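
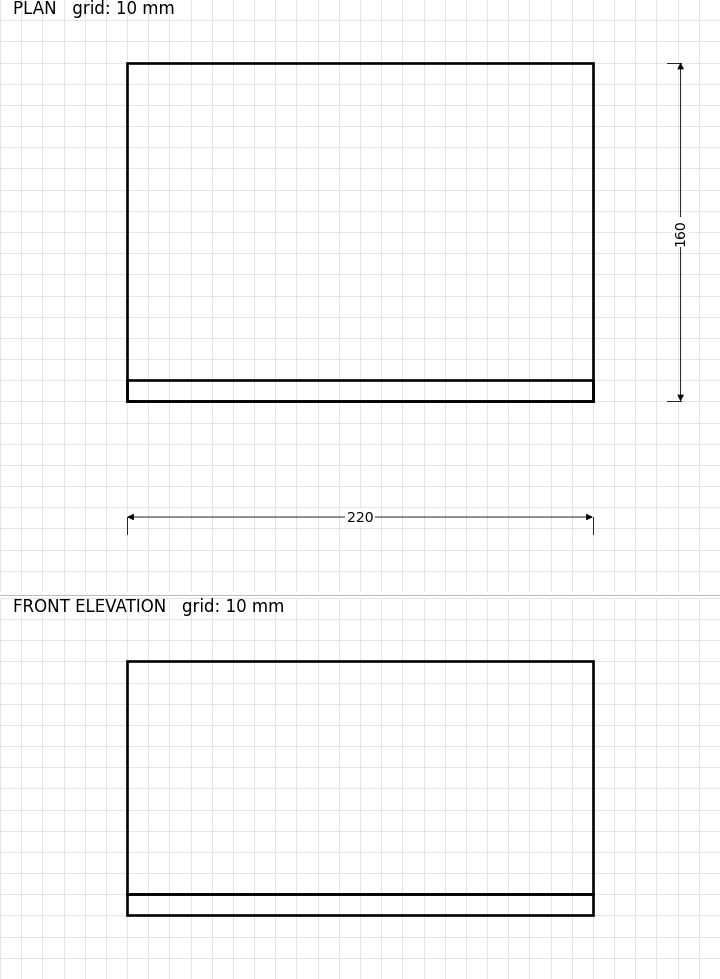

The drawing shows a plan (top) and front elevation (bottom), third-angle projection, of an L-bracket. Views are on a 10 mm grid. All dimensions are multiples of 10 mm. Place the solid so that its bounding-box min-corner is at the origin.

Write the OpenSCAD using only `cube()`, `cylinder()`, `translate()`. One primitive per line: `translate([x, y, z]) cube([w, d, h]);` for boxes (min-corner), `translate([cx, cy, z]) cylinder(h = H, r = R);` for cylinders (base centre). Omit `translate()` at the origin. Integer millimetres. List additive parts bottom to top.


cube([220, 160, 10]);
translate([0, 0, 10]) cube([220, 10, 110]);


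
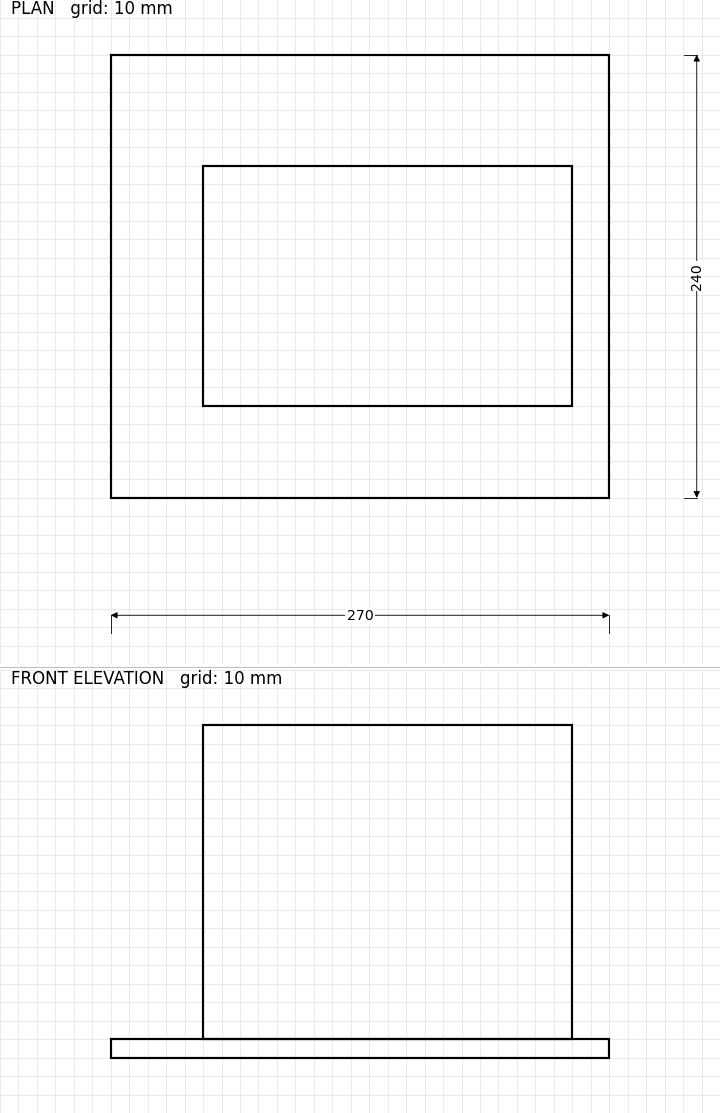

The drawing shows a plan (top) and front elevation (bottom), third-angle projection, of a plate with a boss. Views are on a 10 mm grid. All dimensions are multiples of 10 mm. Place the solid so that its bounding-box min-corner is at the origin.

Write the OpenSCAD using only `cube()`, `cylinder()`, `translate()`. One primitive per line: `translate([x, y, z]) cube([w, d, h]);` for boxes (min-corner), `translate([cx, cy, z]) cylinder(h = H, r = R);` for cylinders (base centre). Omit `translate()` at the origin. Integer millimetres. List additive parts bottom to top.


cube([270, 240, 10]);
translate([50, 50, 10]) cube([200, 130, 170]);


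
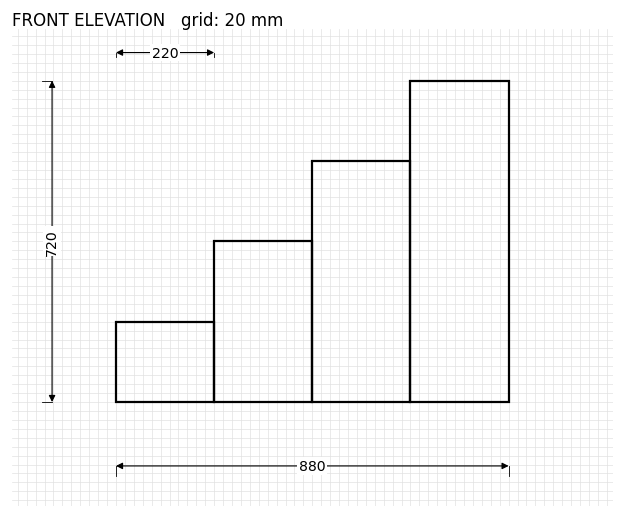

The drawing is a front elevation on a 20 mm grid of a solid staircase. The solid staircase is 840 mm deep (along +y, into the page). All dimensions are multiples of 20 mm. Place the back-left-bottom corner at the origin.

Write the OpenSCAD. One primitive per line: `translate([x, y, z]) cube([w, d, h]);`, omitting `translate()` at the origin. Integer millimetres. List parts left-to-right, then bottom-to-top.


cube([220, 840, 180]);
translate([220, 0, 0]) cube([220, 840, 360]);
translate([440, 0, 0]) cube([220, 840, 540]);
translate([660, 0, 0]) cube([220, 840, 720]);


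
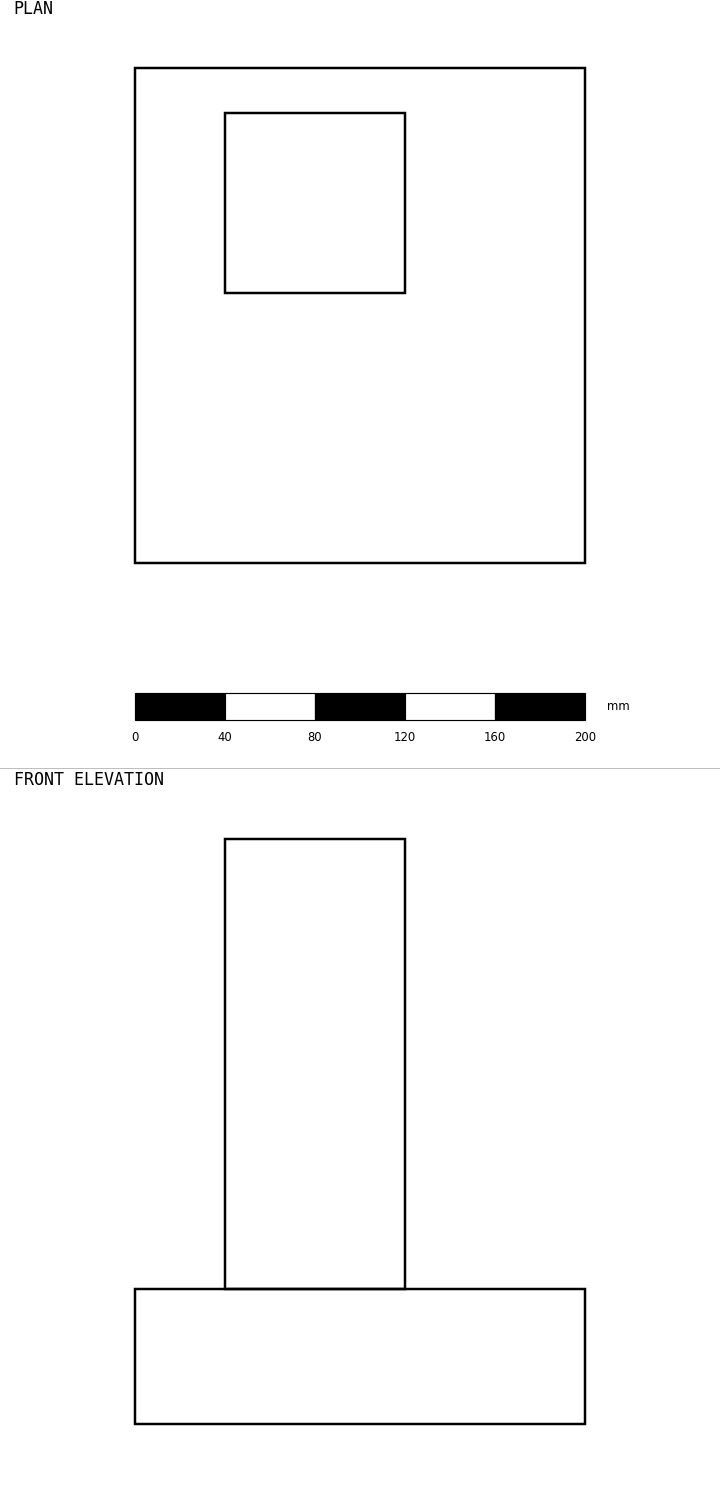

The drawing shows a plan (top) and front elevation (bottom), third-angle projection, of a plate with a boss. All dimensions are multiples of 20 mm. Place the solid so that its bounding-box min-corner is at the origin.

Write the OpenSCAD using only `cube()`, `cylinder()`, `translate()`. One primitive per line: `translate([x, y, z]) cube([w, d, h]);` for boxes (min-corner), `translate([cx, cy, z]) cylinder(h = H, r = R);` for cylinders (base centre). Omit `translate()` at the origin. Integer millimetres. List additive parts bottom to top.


cube([200, 220, 60]);
translate([40, 120, 60]) cube([80, 80, 200]);


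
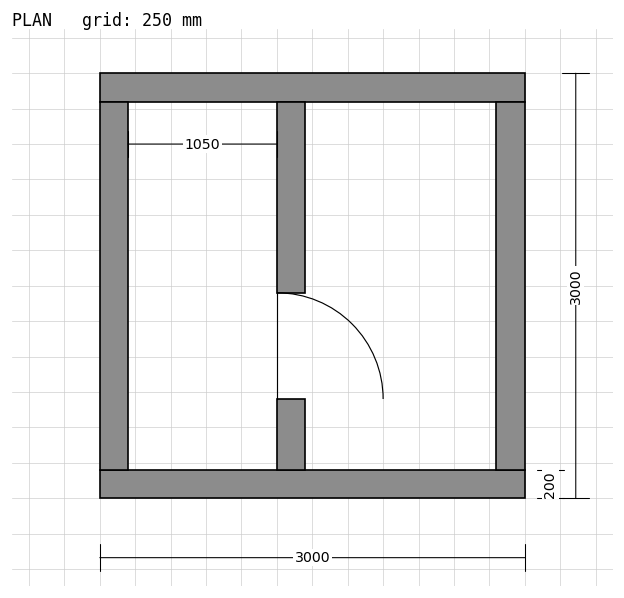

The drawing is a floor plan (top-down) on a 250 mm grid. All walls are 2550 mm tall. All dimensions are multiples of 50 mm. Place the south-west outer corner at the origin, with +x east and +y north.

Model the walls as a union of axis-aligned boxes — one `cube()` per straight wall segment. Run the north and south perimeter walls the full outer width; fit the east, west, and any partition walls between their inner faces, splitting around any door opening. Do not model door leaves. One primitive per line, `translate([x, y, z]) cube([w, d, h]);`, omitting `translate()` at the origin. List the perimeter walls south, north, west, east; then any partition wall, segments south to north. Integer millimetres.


cube([3000, 200, 2550]);
translate([0, 2800, 0]) cube([3000, 200, 2550]);
translate([0, 200, 0]) cube([200, 2600, 2550]);
translate([2800, 200, 0]) cube([200, 2600, 2550]);
translate([1250, 200, 0]) cube([200, 500, 2550]);
translate([1250, 1450, 0]) cube([200, 1350, 2550]);


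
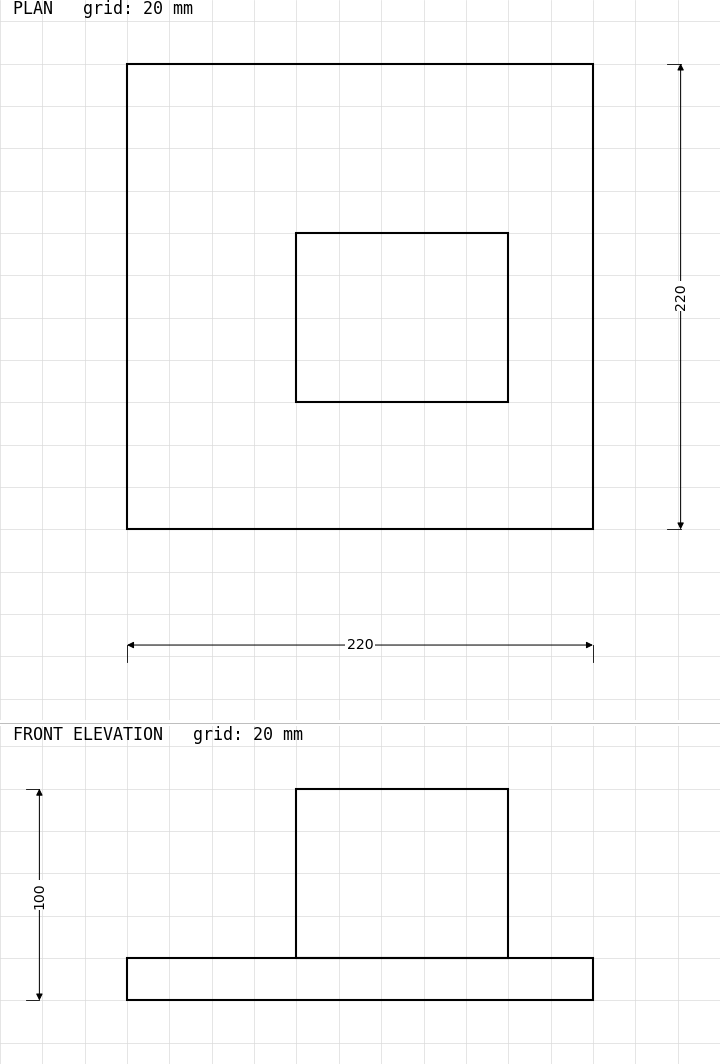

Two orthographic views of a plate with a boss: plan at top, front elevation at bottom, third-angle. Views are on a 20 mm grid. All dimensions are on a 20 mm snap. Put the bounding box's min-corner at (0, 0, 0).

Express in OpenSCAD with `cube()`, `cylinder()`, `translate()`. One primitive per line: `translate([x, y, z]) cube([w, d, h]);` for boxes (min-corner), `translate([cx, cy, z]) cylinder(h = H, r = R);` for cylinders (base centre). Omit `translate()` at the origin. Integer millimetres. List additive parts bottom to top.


cube([220, 220, 20]);
translate([80, 60, 20]) cube([100, 80, 80]);


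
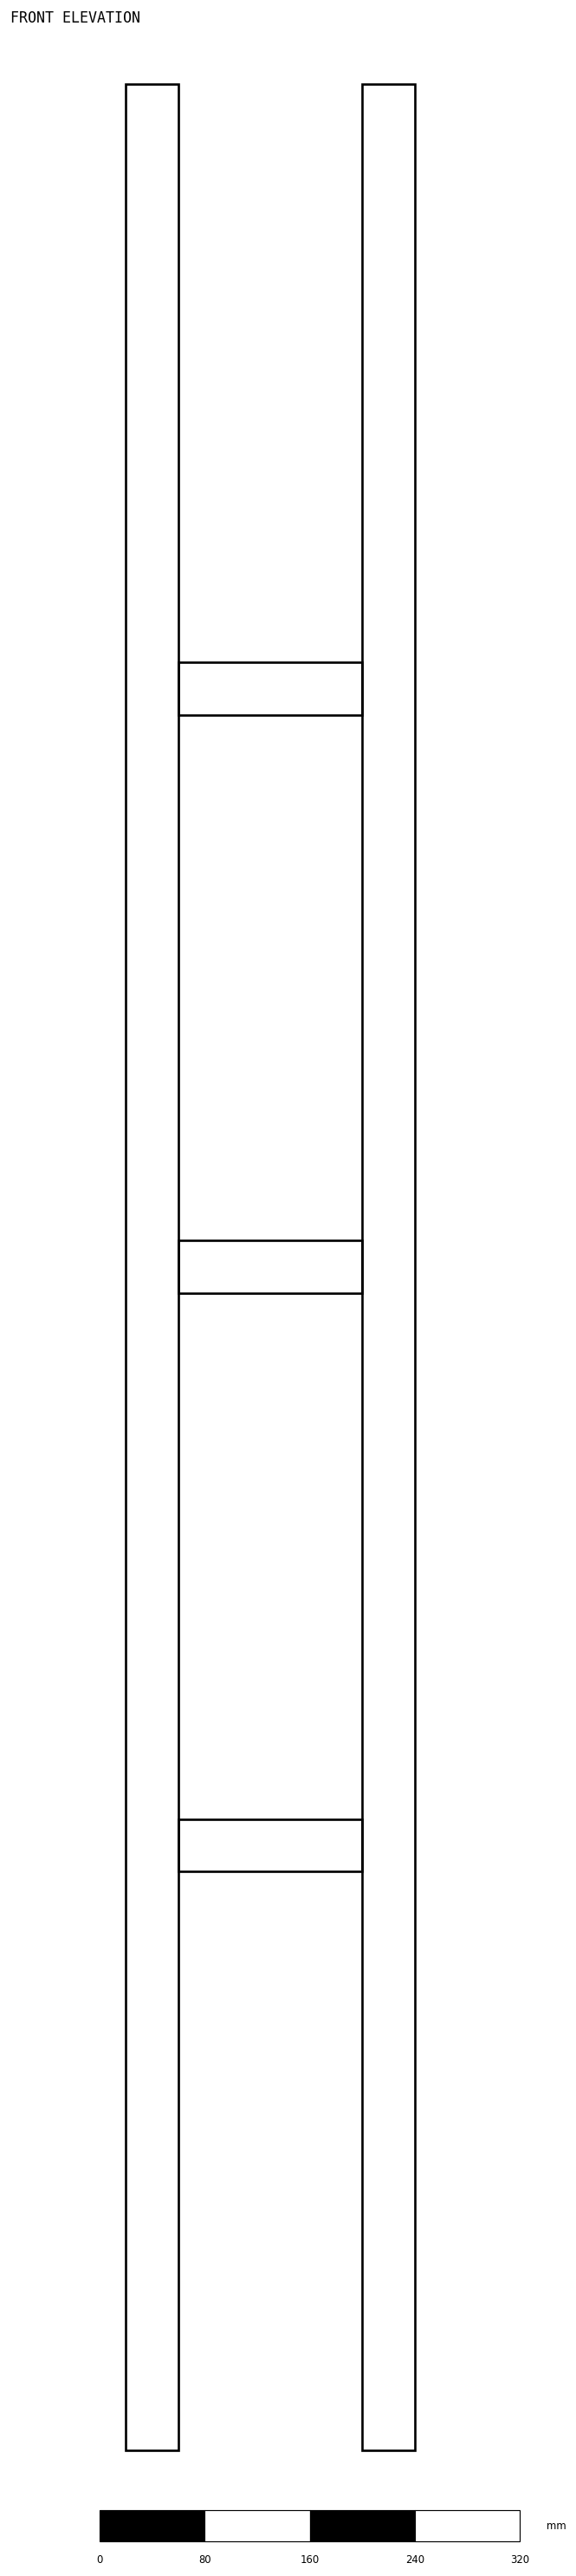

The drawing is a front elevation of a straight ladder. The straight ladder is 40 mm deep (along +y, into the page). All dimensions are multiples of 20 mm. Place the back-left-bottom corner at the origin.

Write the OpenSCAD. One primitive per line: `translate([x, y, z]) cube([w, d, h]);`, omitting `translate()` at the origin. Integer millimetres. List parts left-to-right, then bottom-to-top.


cube([40, 40, 1800]);
translate([40, 0, 440]) cube([140, 40, 40]);
translate([40, 0, 880]) cube([140, 40, 40]);
translate([40, 0, 1320]) cube([140, 40, 40]);
translate([180, 0, 0]) cube([40, 40, 1800]);


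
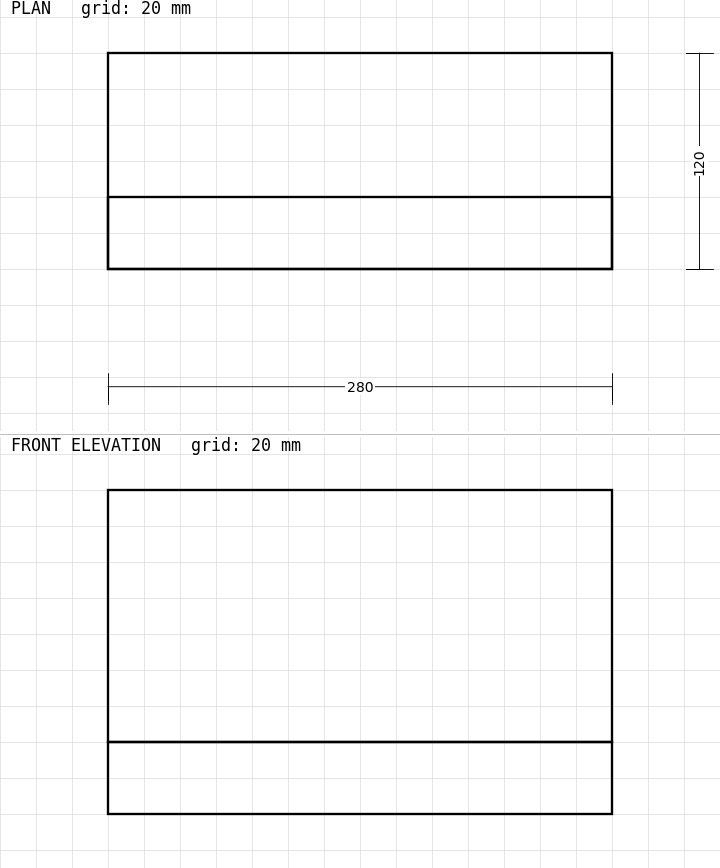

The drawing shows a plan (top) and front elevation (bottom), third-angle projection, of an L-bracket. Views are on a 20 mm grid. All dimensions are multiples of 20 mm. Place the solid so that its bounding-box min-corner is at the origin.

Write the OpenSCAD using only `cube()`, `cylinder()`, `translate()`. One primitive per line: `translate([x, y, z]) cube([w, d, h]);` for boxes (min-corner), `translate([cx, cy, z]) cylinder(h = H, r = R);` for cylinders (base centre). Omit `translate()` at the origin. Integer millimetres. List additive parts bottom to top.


cube([280, 120, 40]);
translate([0, 0, 40]) cube([280, 40, 140]);


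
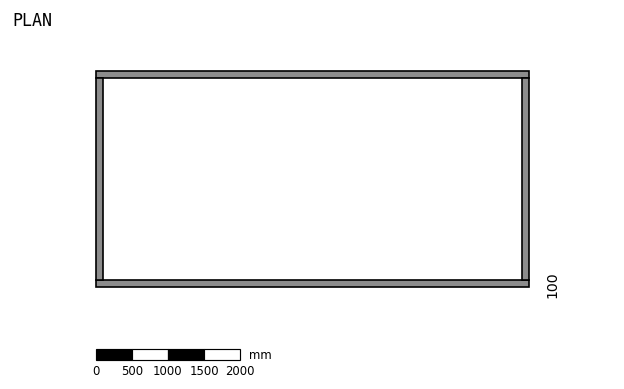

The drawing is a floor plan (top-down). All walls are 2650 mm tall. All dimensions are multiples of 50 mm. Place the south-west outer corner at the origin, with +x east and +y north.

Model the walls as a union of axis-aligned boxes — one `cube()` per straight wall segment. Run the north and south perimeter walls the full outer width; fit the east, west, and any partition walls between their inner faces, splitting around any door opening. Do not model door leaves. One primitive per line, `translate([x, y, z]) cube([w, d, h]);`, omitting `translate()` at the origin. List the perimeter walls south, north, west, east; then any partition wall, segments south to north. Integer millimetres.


cube([6000, 100, 2650]);
translate([0, 2900, 0]) cube([6000, 100, 2650]);
translate([0, 100, 0]) cube([100, 2800, 2650]);
translate([5900, 100, 0]) cube([100, 2800, 2650]);


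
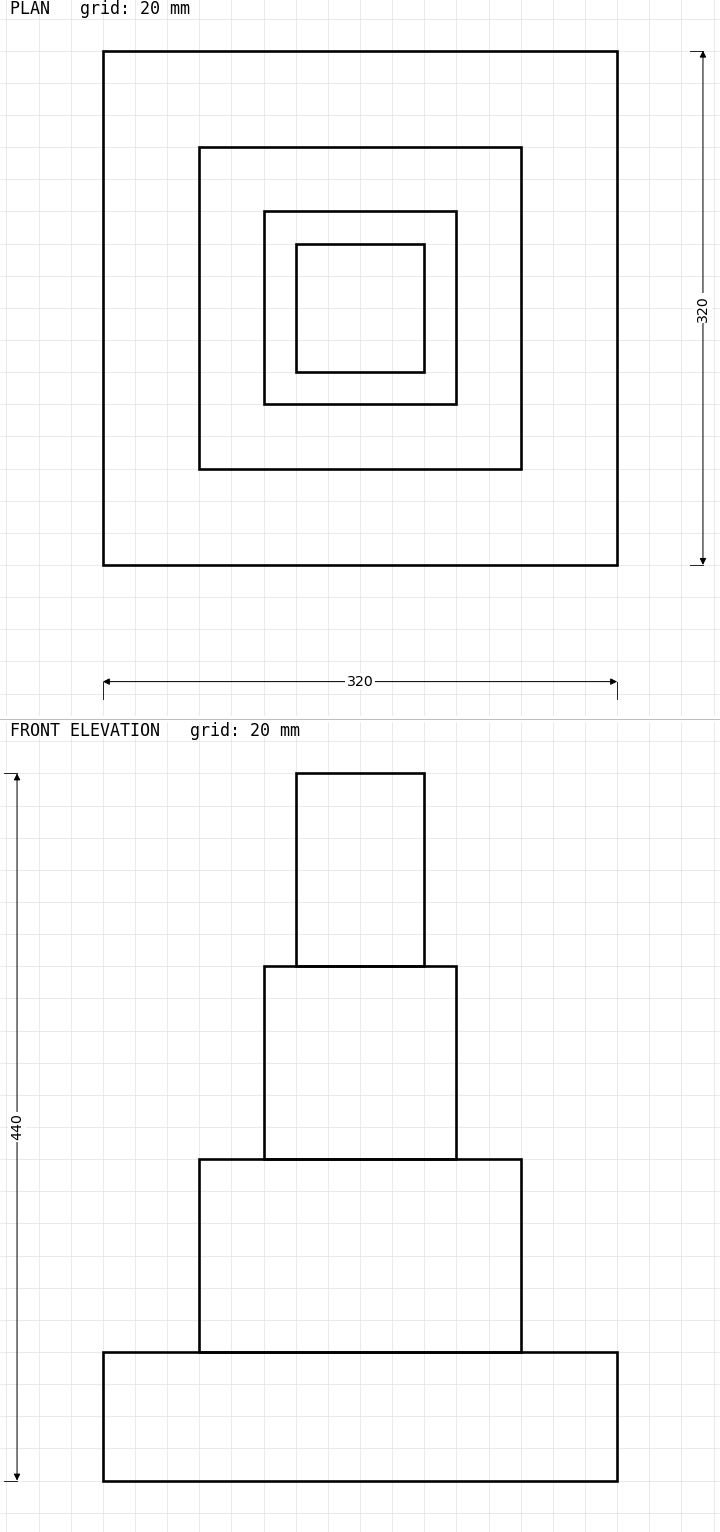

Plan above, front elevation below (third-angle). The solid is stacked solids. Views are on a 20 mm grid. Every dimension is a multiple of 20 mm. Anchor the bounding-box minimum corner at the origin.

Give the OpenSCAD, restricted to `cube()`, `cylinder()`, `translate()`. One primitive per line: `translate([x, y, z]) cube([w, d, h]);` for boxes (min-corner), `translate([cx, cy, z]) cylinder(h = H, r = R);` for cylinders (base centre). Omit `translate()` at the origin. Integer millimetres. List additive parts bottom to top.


cube([320, 320, 80]);
translate([60, 60, 80]) cube([200, 200, 120]);
translate([100, 100, 200]) cube([120, 120, 120]);
translate([120, 120, 320]) cube([80, 80, 120]);


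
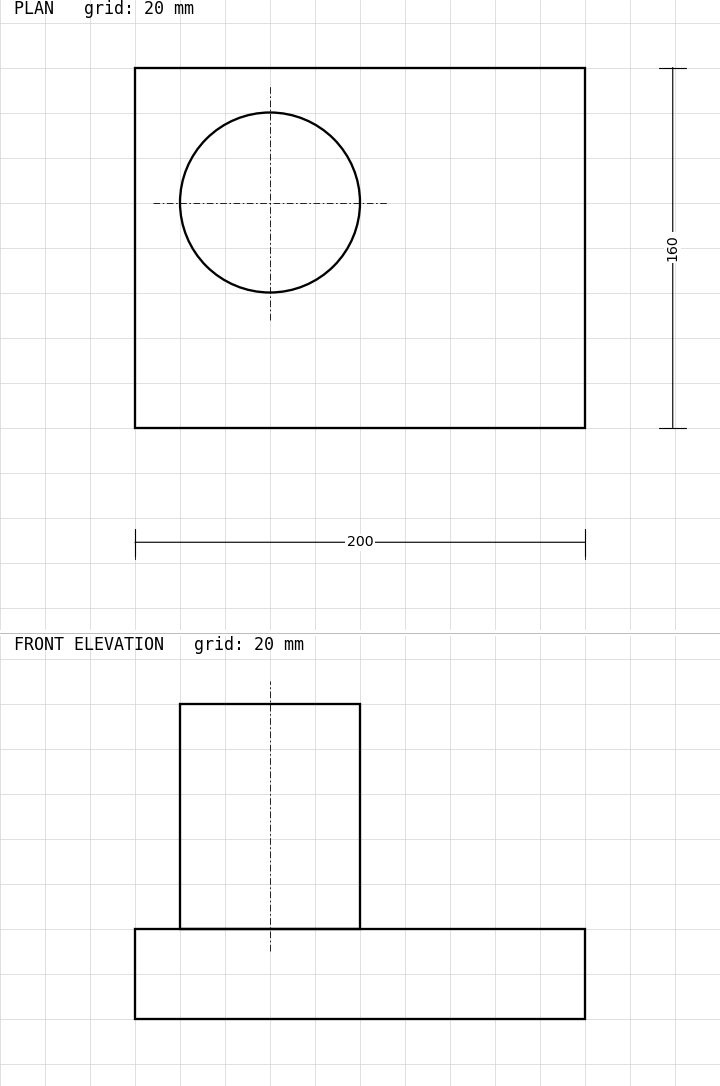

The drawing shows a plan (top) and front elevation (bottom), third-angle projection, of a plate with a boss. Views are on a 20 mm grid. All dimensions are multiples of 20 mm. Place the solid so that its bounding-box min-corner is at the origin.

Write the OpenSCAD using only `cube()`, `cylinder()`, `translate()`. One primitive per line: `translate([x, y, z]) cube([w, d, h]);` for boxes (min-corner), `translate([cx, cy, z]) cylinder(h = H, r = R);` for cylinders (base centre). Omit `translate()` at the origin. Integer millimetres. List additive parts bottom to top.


cube([200, 160, 40]);
translate([60, 100, 40]) cylinder(h = 100, r = 40);


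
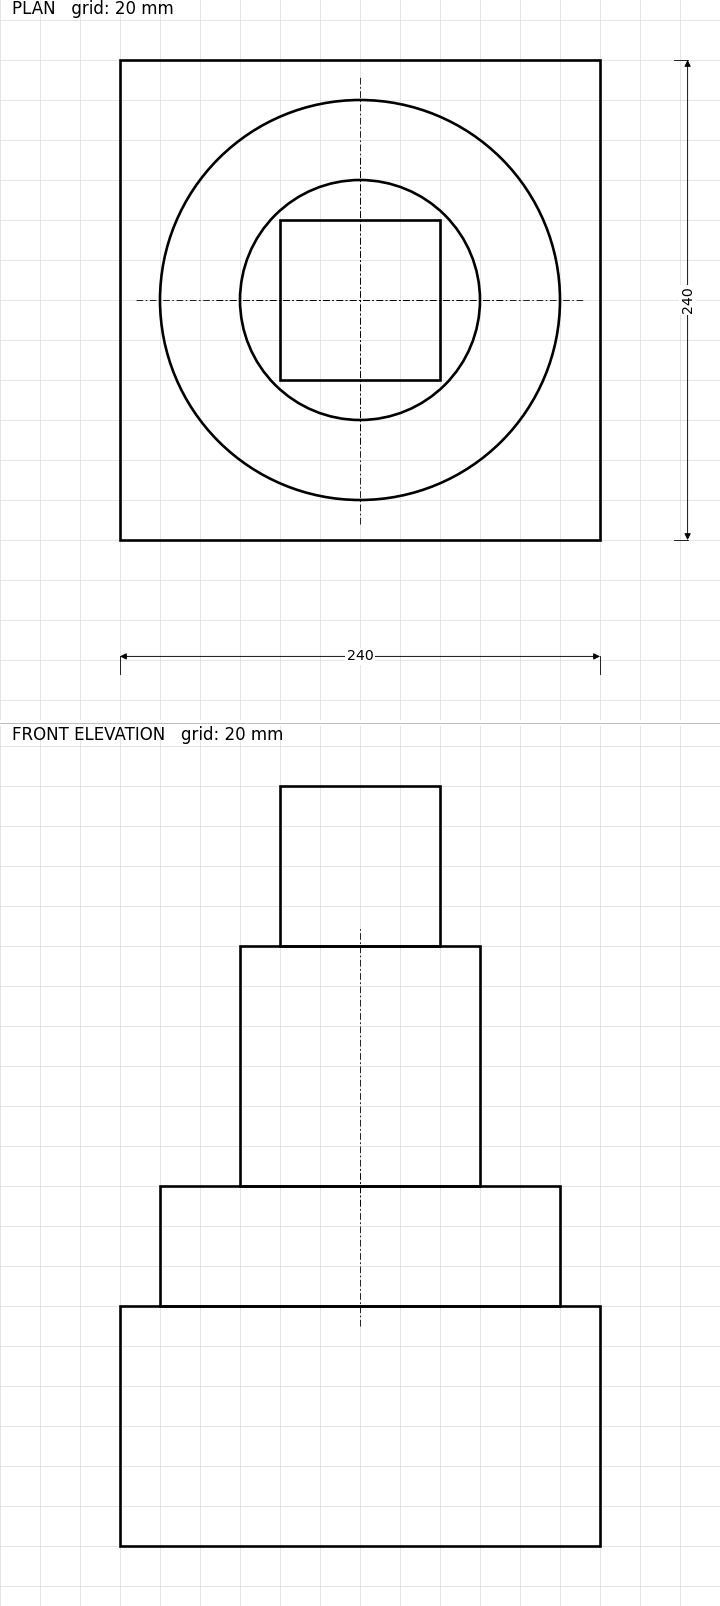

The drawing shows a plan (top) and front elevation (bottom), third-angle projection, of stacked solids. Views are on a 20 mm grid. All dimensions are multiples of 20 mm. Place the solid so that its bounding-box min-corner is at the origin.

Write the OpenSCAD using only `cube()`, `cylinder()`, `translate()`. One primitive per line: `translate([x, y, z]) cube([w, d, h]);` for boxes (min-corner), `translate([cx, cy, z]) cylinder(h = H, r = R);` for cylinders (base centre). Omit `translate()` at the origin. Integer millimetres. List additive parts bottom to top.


cube([240, 240, 120]);
translate([120, 120, 120]) cylinder(h = 60, r = 100);
translate([120, 120, 180]) cylinder(h = 120, r = 60);
translate([80, 80, 300]) cube([80, 80, 80]);


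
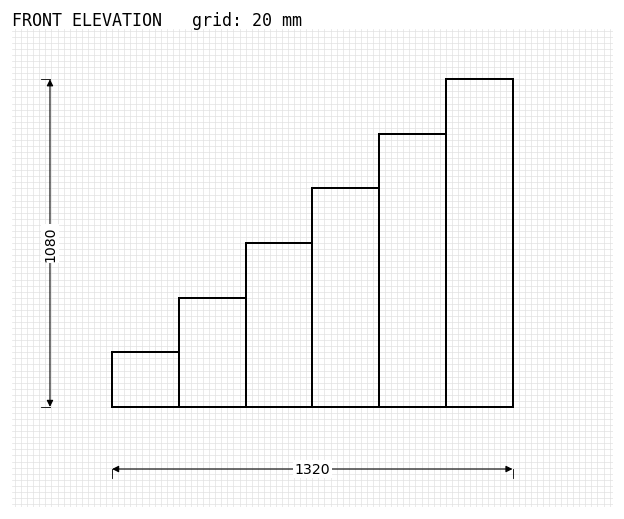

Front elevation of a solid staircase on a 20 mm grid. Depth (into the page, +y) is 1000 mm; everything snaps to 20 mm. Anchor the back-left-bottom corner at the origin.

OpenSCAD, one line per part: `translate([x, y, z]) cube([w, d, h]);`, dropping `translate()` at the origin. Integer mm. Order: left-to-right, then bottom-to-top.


cube([220, 1000, 180]);
translate([220, 0, 0]) cube([220, 1000, 360]);
translate([440, 0, 0]) cube([220, 1000, 540]);
translate([660, 0, 0]) cube([220, 1000, 720]);
translate([880, 0, 0]) cube([220, 1000, 900]);
translate([1100, 0, 0]) cube([220, 1000, 1080]);


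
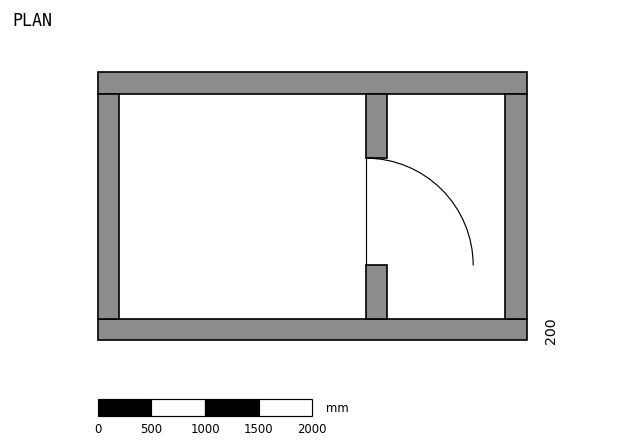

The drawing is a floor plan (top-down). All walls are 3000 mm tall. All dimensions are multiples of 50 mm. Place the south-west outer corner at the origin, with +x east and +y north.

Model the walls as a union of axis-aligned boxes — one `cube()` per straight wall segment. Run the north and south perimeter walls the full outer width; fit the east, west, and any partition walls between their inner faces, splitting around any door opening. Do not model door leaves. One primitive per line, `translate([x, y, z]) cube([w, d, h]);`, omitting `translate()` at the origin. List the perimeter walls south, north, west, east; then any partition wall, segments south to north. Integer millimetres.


cube([4000, 200, 3000]);
translate([0, 2300, 0]) cube([4000, 200, 3000]);
translate([0, 200, 0]) cube([200, 2100, 3000]);
translate([3800, 200, 0]) cube([200, 2100, 3000]);
translate([2500, 200, 0]) cube([200, 500, 3000]);
translate([2500, 1700, 0]) cube([200, 600, 3000]);


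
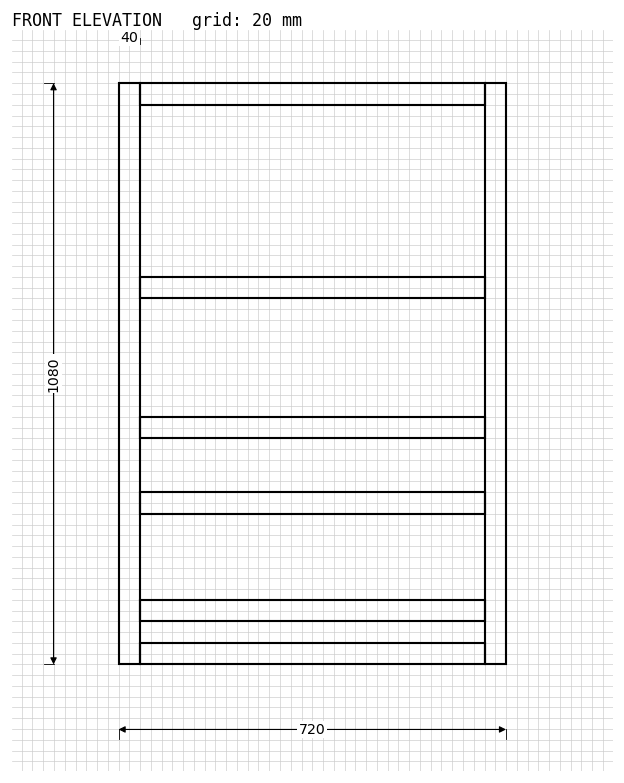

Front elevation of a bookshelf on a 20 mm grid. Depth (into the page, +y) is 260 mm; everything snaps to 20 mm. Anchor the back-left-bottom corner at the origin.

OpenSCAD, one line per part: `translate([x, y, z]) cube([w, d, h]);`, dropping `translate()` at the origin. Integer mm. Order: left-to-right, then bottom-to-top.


cube([40, 260, 1080]);
translate([40, 0, 0]) cube([640, 260, 40]);
translate([40, 0, 80]) cube([640, 260, 40]);
translate([40, 0, 280]) cube([640, 260, 40]);
translate([40, 0, 420]) cube([640, 260, 40]);
translate([40, 0, 680]) cube([640, 260, 40]);
translate([40, 0, 1040]) cube([640, 260, 40]);
translate([680, 0, 0]) cube([40, 260, 1080]);


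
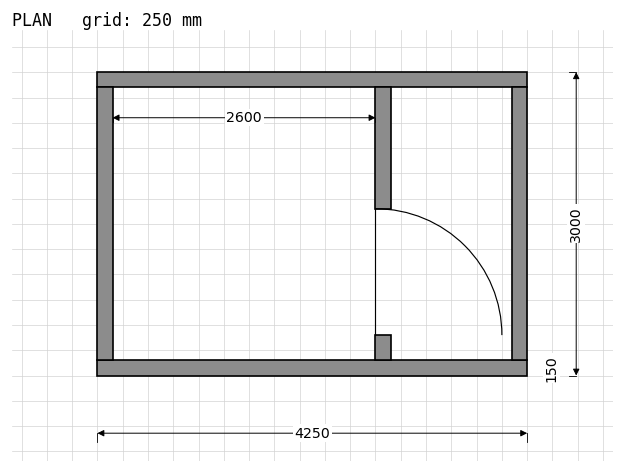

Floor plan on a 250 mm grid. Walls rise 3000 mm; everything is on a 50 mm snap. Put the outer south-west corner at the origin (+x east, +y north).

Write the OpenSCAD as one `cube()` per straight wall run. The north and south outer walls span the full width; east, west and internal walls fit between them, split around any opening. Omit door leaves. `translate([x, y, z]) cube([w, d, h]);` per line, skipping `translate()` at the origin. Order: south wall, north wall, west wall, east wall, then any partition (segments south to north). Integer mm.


cube([4250, 150, 3000]);
translate([0, 2850, 0]) cube([4250, 150, 3000]);
translate([0, 150, 0]) cube([150, 2700, 3000]);
translate([4100, 150, 0]) cube([150, 2700, 3000]);
translate([2750, 150, 0]) cube([150, 250, 3000]);
translate([2750, 1650, 0]) cube([150, 1200, 3000]);


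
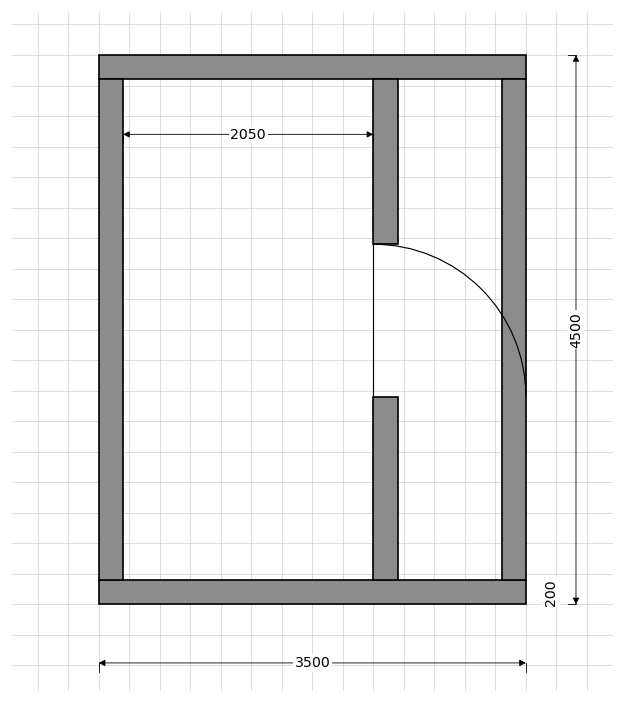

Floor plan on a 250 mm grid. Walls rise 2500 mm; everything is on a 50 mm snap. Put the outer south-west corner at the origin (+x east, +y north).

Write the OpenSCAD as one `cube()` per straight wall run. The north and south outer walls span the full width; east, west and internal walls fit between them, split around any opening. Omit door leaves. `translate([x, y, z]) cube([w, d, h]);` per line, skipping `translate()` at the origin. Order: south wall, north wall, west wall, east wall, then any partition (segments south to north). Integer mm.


cube([3500, 200, 2500]);
translate([0, 4300, 0]) cube([3500, 200, 2500]);
translate([0, 200, 0]) cube([200, 4100, 2500]);
translate([3300, 200, 0]) cube([200, 4100, 2500]);
translate([2250, 200, 0]) cube([200, 1500, 2500]);
translate([2250, 2950, 0]) cube([200, 1350, 2500]);


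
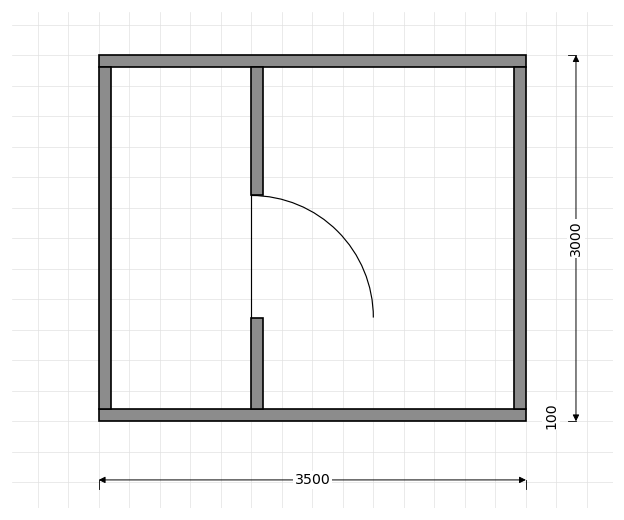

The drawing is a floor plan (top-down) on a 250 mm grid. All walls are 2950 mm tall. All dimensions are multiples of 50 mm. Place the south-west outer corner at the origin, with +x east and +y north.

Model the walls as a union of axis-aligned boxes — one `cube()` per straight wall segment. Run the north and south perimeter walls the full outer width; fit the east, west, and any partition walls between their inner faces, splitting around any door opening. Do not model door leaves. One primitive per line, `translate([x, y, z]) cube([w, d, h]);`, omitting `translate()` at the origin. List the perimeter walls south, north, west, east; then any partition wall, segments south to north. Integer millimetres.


cube([3500, 100, 2950]);
translate([0, 2900, 0]) cube([3500, 100, 2950]);
translate([0, 100, 0]) cube([100, 2800, 2950]);
translate([3400, 100, 0]) cube([100, 2800, 2950]);
translate([1250, 100, 0]) cube([100, 750, 2950]);
translate([1250, 1850, 0]) cube([100, 1050, 2950]);


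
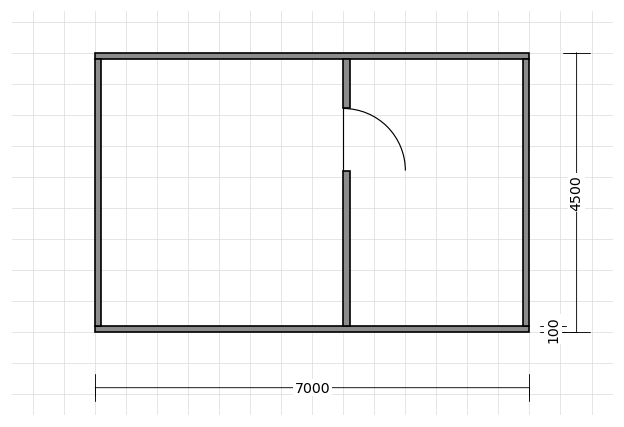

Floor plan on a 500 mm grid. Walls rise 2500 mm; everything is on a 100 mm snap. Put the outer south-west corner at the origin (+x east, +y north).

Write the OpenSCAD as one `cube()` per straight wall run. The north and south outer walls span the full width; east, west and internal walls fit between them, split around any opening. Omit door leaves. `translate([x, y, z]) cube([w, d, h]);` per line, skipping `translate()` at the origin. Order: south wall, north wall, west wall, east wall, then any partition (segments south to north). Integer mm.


cube([7000, 100, 2500]);
translate([0, 4400, 0]) cube([7000, 100, 2500]);
translate([0, 100, 0]) cube([100, 4300, 2500]);
translate([6900, 100, 0]) cube([100, 4300, 2500]);
translate([4000, 100, 0]) cube([100, 2500, 2500]);
translate([4000, 3600, 0]) cube([100, 800, 2500]);


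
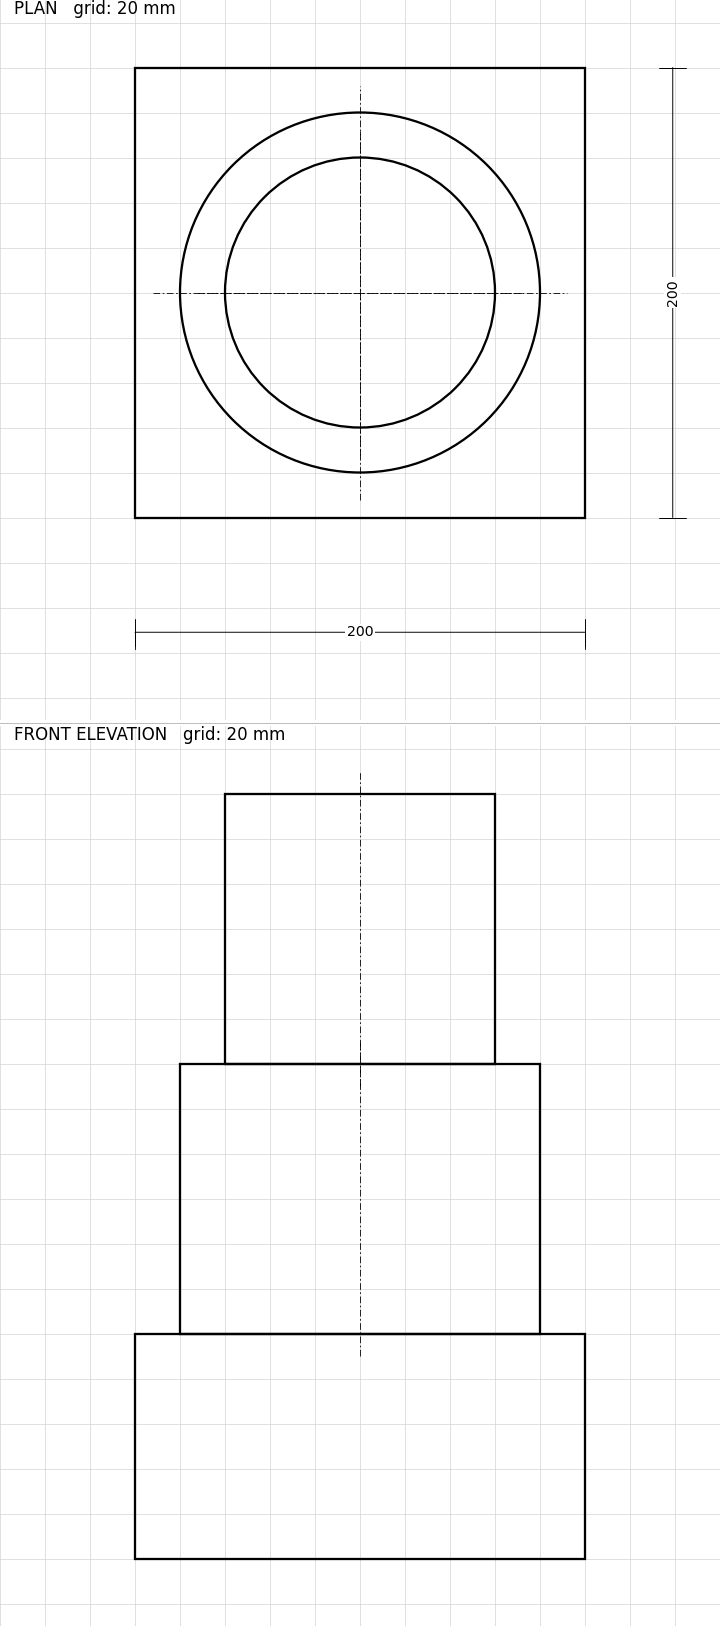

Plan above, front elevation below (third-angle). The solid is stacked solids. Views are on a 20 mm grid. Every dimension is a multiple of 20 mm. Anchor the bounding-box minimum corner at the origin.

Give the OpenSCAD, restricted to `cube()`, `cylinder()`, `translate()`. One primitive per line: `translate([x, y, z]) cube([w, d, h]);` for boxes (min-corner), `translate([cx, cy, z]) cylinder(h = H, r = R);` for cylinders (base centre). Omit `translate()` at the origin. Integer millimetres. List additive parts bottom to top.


cube([200, 200, 100]);
translate([100, 100, 100]) cylinder(h = 120, r = 80);
translate([100, 100, 220]) cylinder(h = 120, r = 60);


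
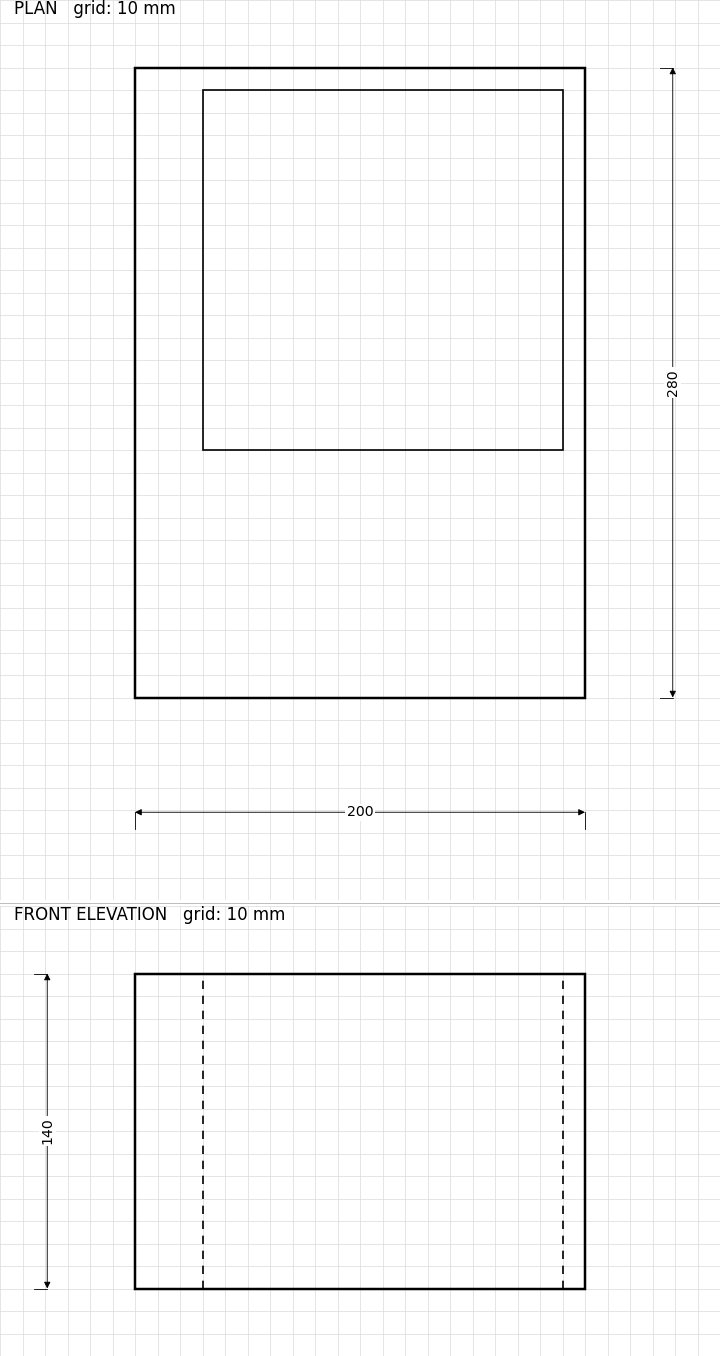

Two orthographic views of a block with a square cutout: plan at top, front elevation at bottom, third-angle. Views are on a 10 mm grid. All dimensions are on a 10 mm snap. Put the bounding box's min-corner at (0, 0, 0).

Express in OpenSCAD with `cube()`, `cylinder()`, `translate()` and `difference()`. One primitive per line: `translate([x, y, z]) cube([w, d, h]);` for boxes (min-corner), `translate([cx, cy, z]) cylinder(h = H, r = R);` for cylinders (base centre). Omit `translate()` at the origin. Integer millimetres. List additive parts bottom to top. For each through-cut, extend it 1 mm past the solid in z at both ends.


difference() {
  cube([200, 280, 140]);
  translate([30, 110, -1]) cube([160, 160, 142]);
}


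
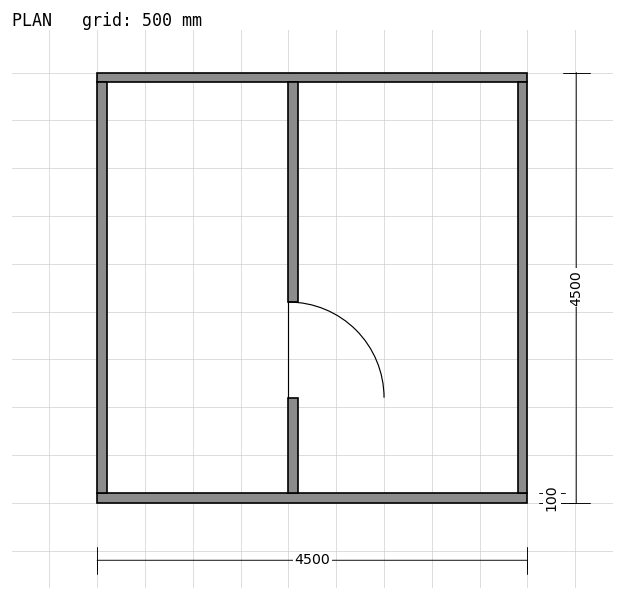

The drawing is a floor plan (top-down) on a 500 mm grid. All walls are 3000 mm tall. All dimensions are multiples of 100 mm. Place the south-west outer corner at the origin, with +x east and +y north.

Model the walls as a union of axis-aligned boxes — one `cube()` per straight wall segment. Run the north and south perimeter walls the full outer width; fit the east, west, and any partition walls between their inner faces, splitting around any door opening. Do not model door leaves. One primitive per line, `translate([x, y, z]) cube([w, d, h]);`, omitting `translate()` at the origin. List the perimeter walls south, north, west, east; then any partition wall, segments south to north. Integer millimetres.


cube([4500, 100, 3000]);
translate([0, 4400, 0]) cube([4500, 100, 3000]);
translate([0, 100, 0]) cube([100, 4300, 3000]);
translate([4400, 100, 0]) cube([100, 4300, 3000]);
translate([2000, 100, 0]) cube([100, 1000, 3000]);
translate([2000, 2100, 0]) cube([100, 2300, 3000]);


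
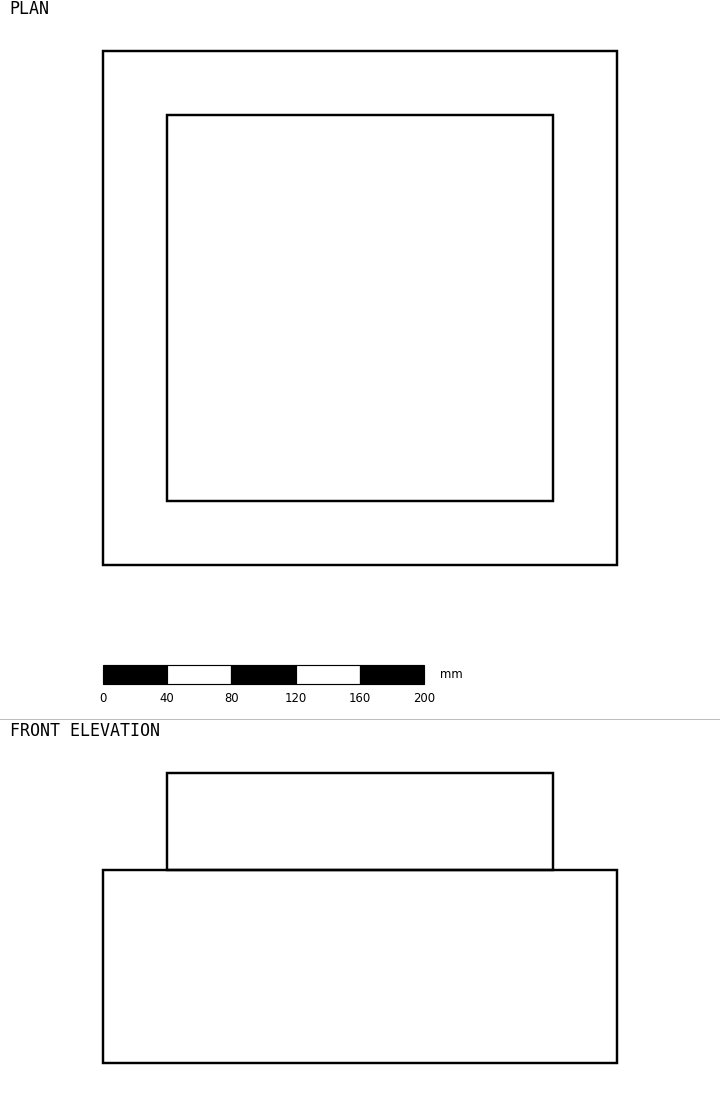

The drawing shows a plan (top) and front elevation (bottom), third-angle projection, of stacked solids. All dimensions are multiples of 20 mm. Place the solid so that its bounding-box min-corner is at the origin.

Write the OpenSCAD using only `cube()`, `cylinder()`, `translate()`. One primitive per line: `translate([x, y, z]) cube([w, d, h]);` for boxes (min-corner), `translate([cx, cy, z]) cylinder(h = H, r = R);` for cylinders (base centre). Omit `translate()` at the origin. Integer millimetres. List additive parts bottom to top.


cube([320, 320, 120]);
translate([40, 40, 120]) cube([240, 240, 60]);


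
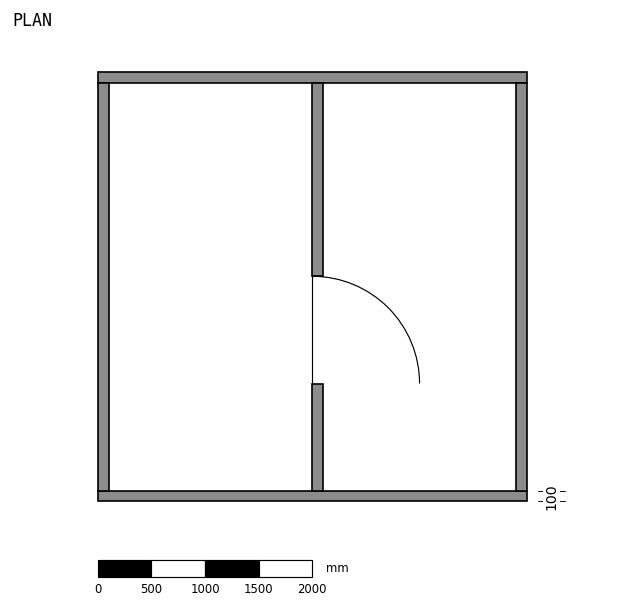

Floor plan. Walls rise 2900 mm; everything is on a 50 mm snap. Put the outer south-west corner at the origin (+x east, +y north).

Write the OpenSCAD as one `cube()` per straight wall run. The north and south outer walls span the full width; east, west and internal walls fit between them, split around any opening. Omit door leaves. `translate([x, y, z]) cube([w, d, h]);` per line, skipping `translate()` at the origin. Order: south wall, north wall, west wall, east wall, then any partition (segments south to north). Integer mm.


cube([4000, 100, 2900]);
translate([0, 3900, 0]) cube([4000, 100, 2900]);
translate([0, 100, 0]) cube([100, 3800, 2900]);
translate([3900, 100, 0]) cube([100, 3800, 2900]);
translate([2000, 100, 0]) cube([100, 1000, 2900]);
translate([2000, 2100, 0]) cube([100, 1800, 2900]);


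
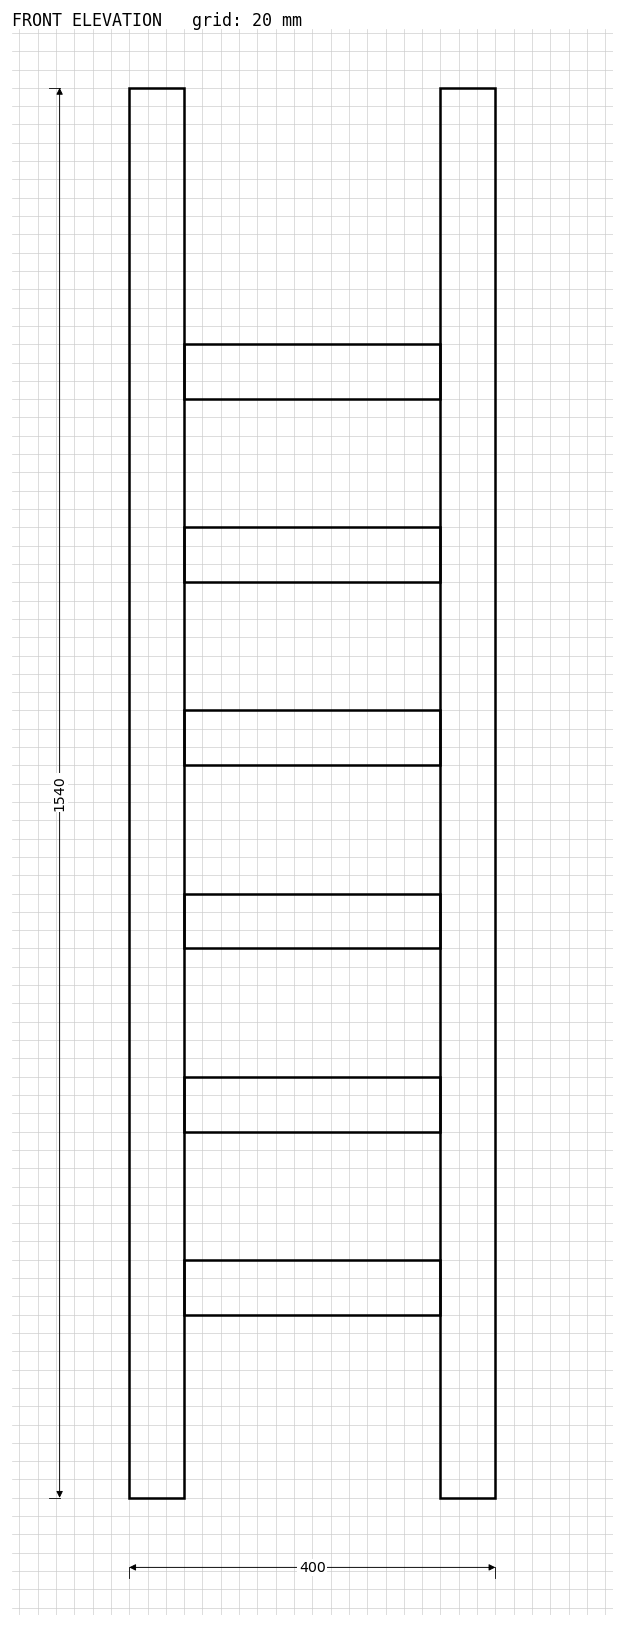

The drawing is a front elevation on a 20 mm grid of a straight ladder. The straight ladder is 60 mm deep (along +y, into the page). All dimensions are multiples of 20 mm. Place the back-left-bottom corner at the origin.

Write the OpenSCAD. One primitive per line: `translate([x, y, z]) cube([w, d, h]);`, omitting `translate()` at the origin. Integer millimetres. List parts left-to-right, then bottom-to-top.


cube([60, 60, 1540]);
translate([60, 0, 200]) cube([280, 60, 60]);
translate([60, 0, 400]) cube([280, 60, 60]);
translate([60, 0, 600]) cube([280, 60, 60]);
translate([60, 0, 800]) cube([280, 60, 60]);
translate([60, 0, 1000]) cube([280, 60, 60]);
translate([60, 0, 1200]) cube([280, 60, 60]);
translate([340, 0, 0]) cube([60, 60, 1540]);


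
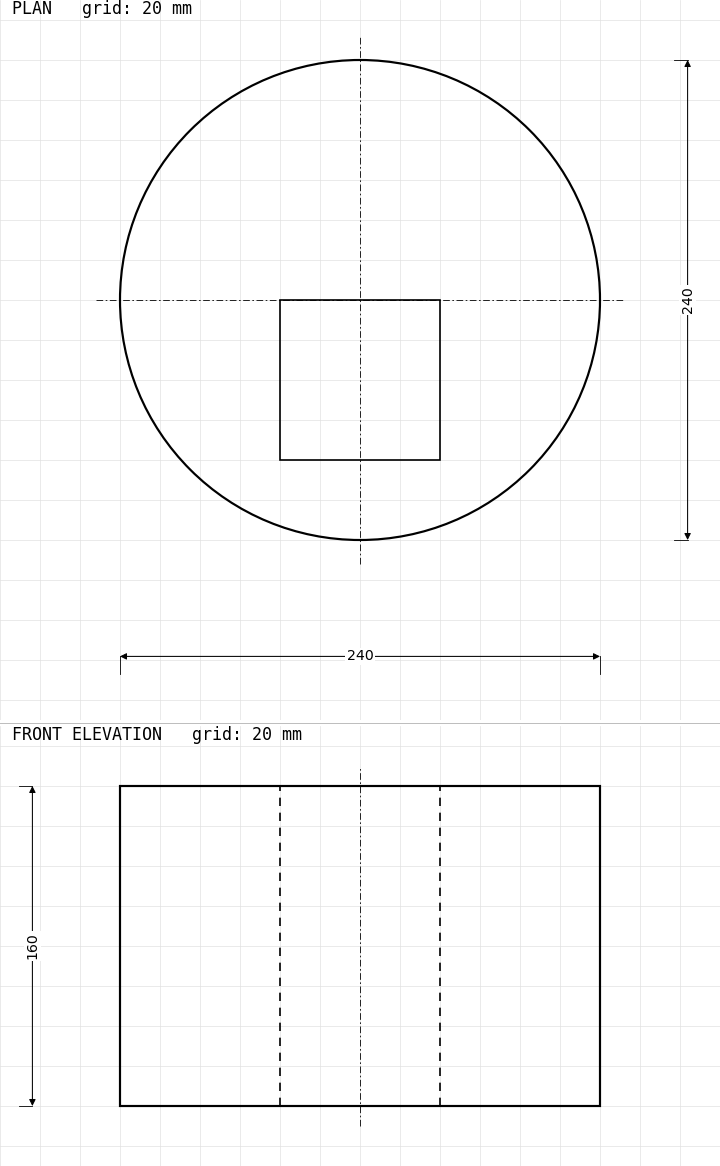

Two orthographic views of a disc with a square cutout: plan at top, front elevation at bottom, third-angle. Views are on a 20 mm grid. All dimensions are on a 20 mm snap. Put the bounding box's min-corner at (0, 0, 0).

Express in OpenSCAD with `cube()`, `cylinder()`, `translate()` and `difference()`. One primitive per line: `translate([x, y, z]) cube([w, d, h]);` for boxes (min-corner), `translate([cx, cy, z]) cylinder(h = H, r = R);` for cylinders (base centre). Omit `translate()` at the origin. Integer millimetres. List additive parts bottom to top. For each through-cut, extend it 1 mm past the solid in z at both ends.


difference() {
  translate([120, 120, 0]) cylinder(h = 160, r = 120);
  translate([80, 40, -1]) cube([80, 80, 162]);
}


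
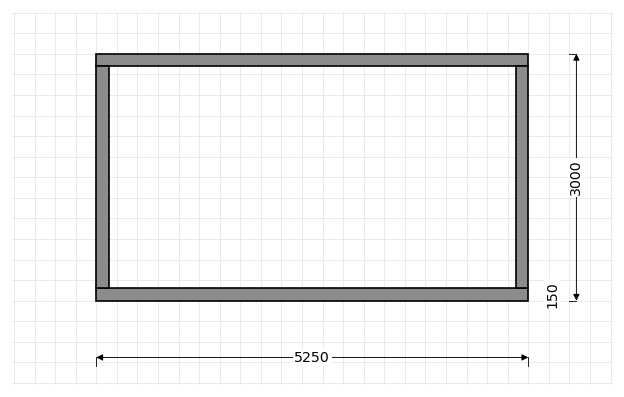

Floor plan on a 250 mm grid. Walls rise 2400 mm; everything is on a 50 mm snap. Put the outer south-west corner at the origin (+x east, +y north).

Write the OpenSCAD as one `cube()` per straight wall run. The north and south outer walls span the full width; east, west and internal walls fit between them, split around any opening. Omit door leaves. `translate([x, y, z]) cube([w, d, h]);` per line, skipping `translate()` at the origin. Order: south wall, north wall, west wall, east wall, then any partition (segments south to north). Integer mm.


cube([5250, 150, 2400]);
translate([0, 2850, 0]) cube([5250, 150, 2400]);
translate([0, 150, 0]) cube([150, 2700, 2400]);
translate([5100, 150, 0]) cube([150, 2700, 2400]);


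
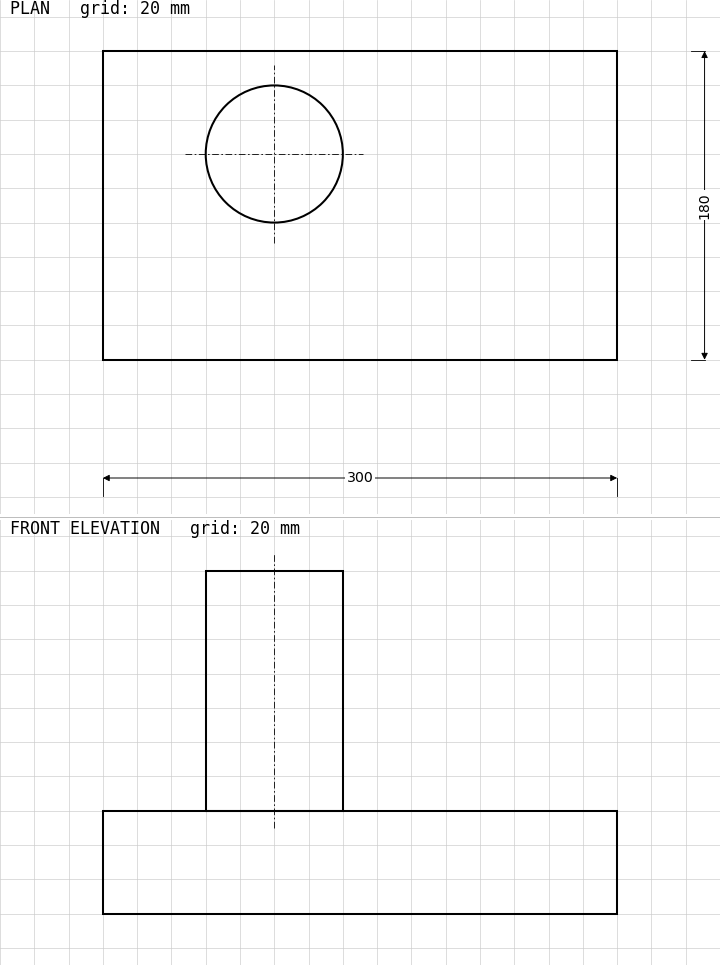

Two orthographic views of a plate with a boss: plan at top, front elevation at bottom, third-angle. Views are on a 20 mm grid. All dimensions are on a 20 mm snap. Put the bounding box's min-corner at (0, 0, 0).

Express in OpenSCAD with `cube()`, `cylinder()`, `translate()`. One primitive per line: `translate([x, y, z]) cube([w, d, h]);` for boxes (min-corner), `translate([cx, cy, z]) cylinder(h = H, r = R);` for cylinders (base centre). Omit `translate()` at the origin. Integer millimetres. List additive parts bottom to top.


cube([300, 180, 60]);
translate([100, 120, 60]) cylinder(h = 140, r = 40);


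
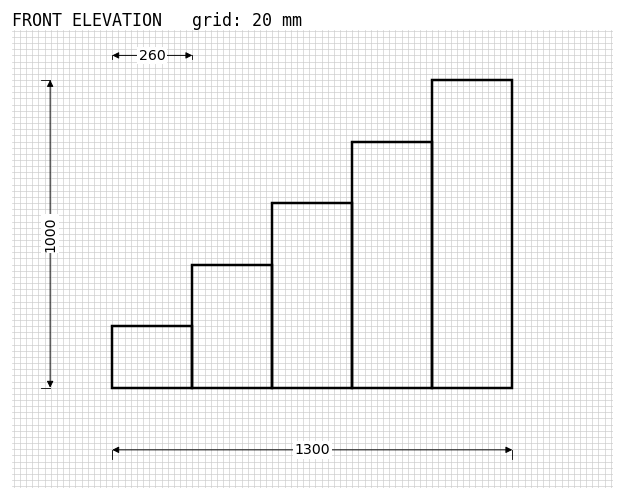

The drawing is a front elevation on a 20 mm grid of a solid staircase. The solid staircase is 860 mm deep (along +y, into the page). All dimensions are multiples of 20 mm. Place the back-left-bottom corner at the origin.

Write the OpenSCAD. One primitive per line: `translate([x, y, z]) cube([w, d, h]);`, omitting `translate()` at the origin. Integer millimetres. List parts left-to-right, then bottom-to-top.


cube([260, 860, 200]);
translate([260, 0, 0]) cube([260, 860, 400]);
translate([520, 0, 0]) cube([260, 860, 600]);
translate([780, 0, 0]) cube([260, 860, 800]);
translate([1040, 0, 0]) cube([260, 860, 1000]);


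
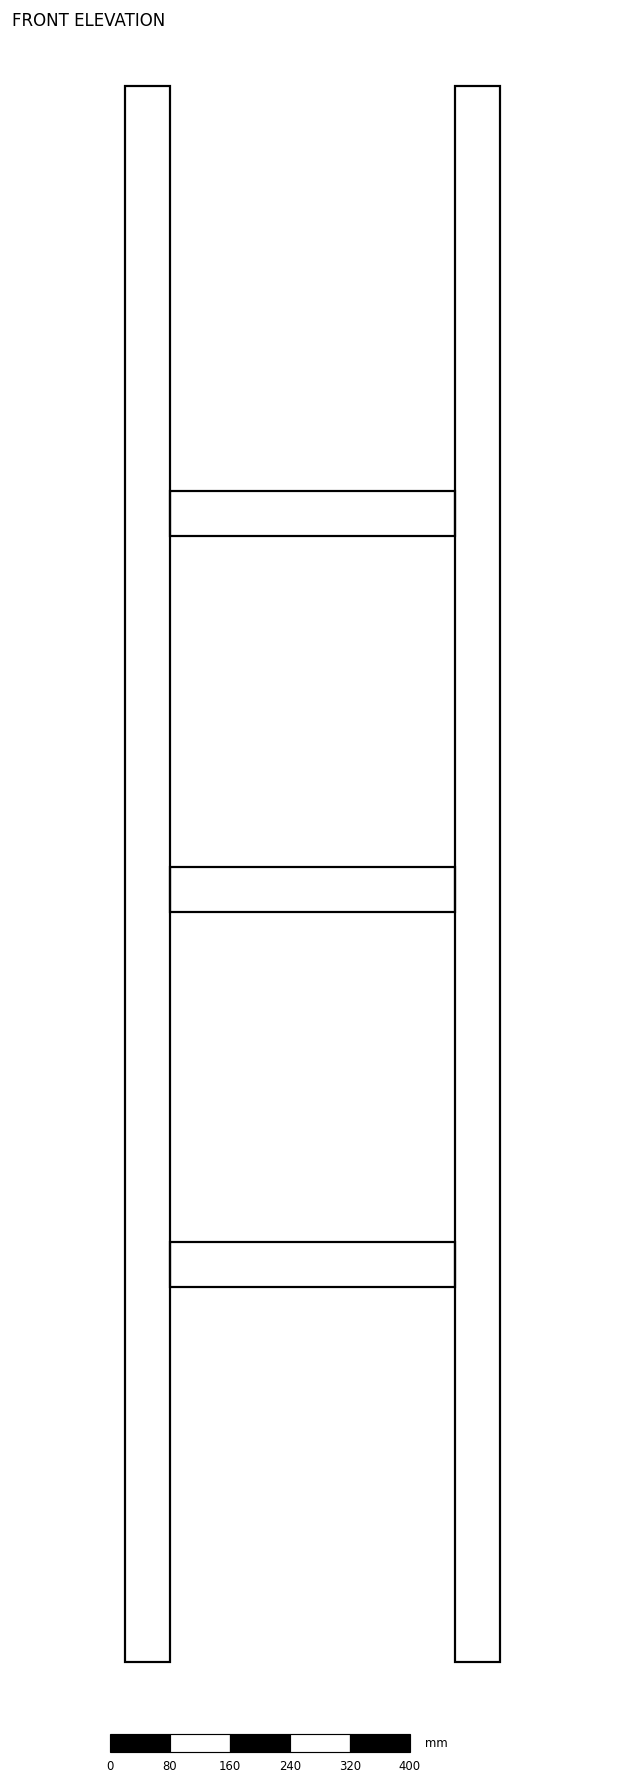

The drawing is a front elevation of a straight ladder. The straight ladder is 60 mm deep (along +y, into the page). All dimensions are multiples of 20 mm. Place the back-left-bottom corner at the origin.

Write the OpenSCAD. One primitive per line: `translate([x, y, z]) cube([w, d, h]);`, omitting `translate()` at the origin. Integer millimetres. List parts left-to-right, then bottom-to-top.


cube([60, 60, 2100]);
translate([60, 0, 500]) cube([380, 60, 60]);
translate([60, 0, 1000]) cube([380, 60, 60]);
translate([60, 0, 1500]) cube([380, 60, 60]);
translate([440, 0, 0]) cube([60, 60, 2100]);


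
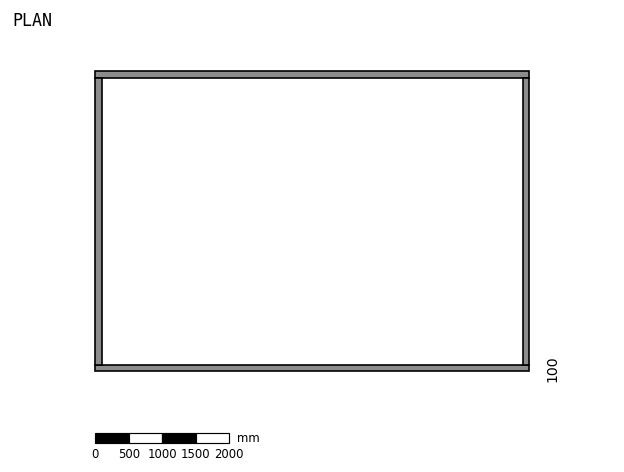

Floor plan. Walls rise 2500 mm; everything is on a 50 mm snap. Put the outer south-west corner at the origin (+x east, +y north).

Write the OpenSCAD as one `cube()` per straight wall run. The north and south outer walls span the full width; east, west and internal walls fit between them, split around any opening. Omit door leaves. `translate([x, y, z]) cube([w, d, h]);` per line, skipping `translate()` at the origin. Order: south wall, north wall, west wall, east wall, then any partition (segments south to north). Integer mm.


cube([6500, 100, 2500]);
translate([0, 4400, 0]) cube([6500, 100, 2500]);
translate([0, 100, 0]) cube([100, 4300, 2500]);
translate([6400, 100, 0]) cube([100, 4300, 2500]);


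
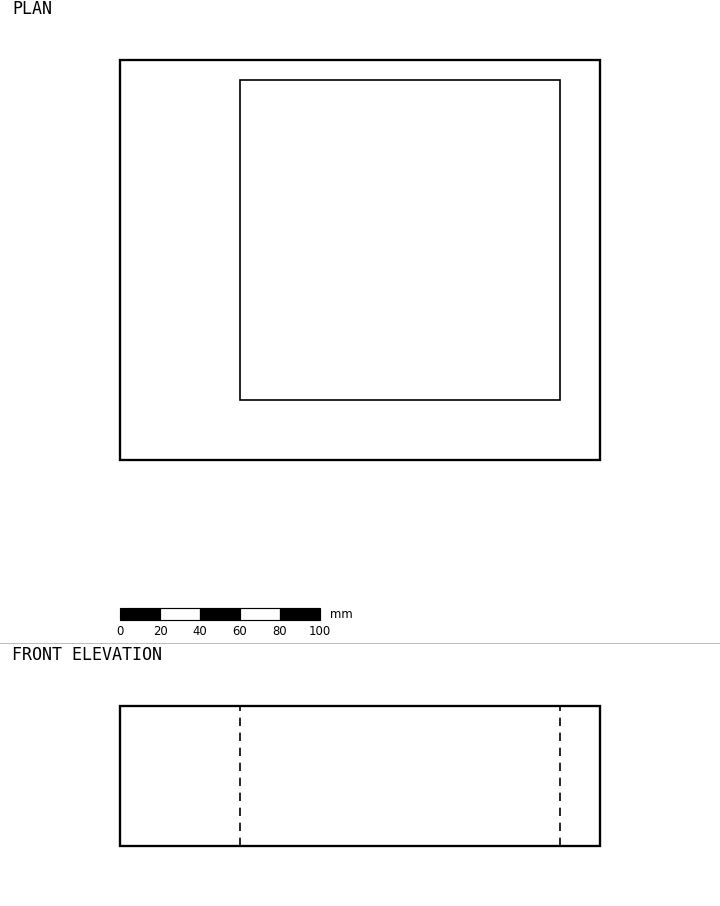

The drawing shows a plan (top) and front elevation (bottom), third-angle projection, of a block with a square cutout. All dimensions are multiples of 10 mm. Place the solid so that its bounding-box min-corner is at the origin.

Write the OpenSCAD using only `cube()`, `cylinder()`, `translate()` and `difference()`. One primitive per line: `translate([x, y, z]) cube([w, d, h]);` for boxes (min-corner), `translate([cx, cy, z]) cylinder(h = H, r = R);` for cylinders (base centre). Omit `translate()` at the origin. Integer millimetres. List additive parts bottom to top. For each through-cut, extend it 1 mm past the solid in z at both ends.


difference() {
  cube([240, 200, 70]);
  translate([60, 30, -1]) cube([160, 160, 72]);
}


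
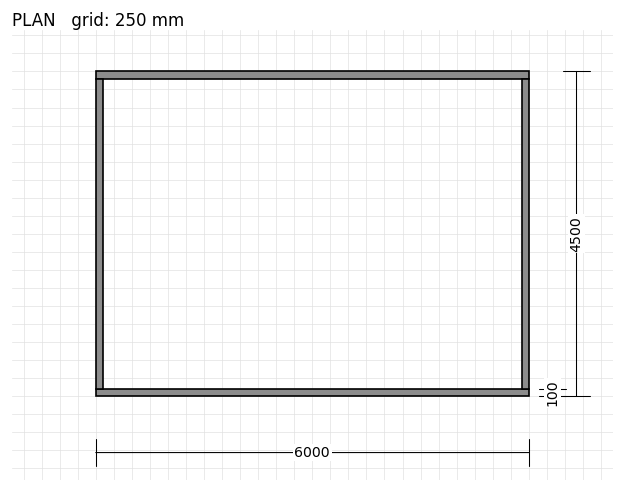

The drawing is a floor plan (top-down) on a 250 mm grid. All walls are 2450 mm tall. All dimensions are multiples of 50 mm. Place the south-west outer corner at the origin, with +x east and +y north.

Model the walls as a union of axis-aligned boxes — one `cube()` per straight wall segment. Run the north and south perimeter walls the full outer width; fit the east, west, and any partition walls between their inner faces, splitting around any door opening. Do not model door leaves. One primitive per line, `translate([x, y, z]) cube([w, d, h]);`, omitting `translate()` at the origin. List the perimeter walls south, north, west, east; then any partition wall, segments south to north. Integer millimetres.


cube([6000, 100, 2450]);
translate([0, 4400, 0]) cube([6000, 100, 2450]);
translate([0, 100, 0]) cube([100, 4300, 2450]);
translate([5900, 100, 0]) cube([100, 4300, 2450]);


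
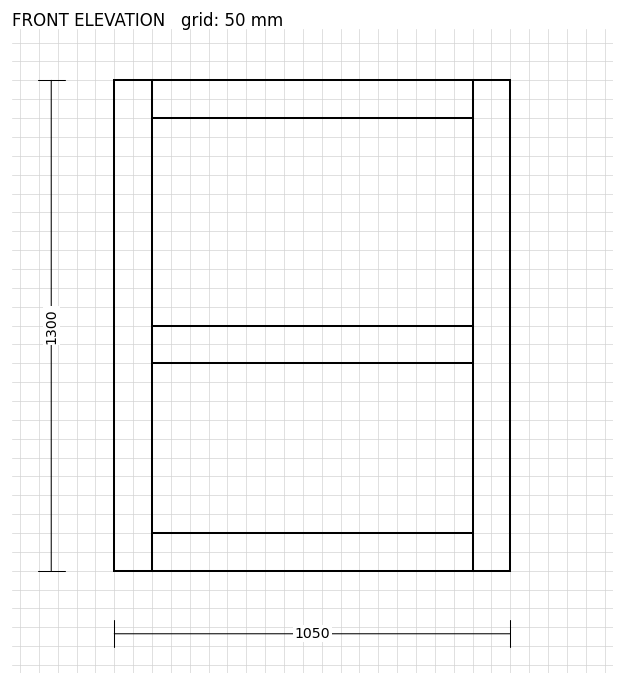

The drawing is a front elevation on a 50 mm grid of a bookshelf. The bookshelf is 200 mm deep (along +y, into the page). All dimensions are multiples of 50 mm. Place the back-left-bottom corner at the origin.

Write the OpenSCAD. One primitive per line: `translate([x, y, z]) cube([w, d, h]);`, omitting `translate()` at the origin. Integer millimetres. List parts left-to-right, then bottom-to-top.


cube([100, 200, 1300]);
translate([100, 0, 0]) cube([850, 200, 100]);
translate([100, 0, 550]) cube([850, 200, 100]);
translate([100, 0, 1200]) cube([850, 200, 100]);
translate([950, 0, 0]) cube([100, 200, 1300]);


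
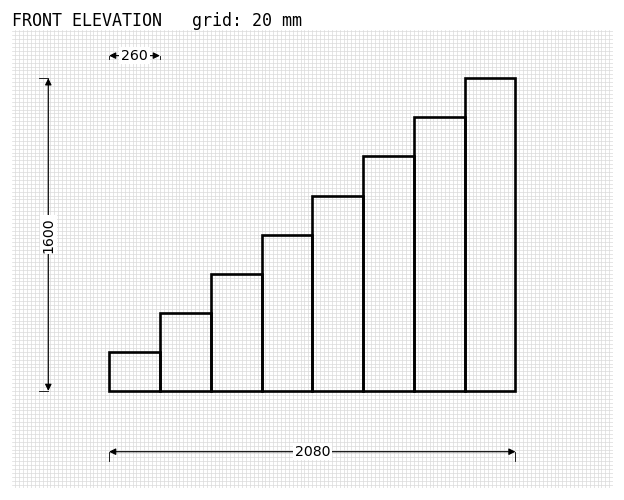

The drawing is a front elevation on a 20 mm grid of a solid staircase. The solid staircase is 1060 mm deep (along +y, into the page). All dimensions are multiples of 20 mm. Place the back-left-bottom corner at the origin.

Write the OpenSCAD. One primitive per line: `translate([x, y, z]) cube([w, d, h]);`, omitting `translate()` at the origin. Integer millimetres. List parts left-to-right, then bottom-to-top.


cube([260, 1060, 200]);
translate([260, 0, 0]) cube([260, 1060, 400]);
translate([520, 0, 0]) cube([260, 1060, 600]);
translate([780, 0, 0]) cube([260, 1060, 800]);
translate([1040, 0, 0]) cube([260, 1060, 1000]);
translate([1300, 0, 0]) cube([260, 1060, 1200]);
translate([1560, 0, 0]) cube([260, 1060, 1400]);
translate([1820, 0, 0]) cube([260, 1060, 1600]);
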